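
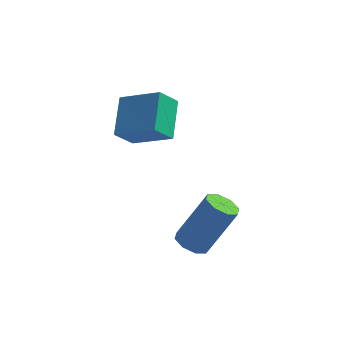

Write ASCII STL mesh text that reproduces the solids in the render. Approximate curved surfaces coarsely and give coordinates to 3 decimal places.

solid 
facet normal -0.454 -0.218 -0.864
outer loop
vertex 0.511 -1.457 -0.292
vertex -0.053 -1.203 -0.06
vertex 0.465 -0.964 -0.392
endloop
endfacet
facet normal 0.887 -0.011 -0.462
outer loop
vertex 0.511 -1.457 -0.292
vertex 0.465 -0.964 -0.392
vertex 1.476 -0.99 1.549
endloop
endfacet
facet normal 0.887 -0.012 -0.462
outer loop
vertex 1.476 -0.99 1.549
vertex 0.465 -0.964 -0.392
vertex 1.43 -0.498 1.448
endloop
endfacet
facet normal 0.453 0.220 0.864
outer loop
vertex 1.476 -0.99 1.549
vertex 1.43 -0.498 1.448
vertex 0.913 -0.737 1.78
endloop
endfacet
facet normal -0.453 -0.220 -0.864
outer loop
vertex 0.465 -0.964 -0.392
vertex -0.053 -1.203 -0.06
vertex 0.116 -0.611 -0.299
endloop
endfacet
facet normal 0.564 0.681 -0.468
outer loop
vertex 0.465 -0.964 -0.392
vertex 0.116 -0.611 -0.299
vertex 1.43 -0.498 1.448
endloop
endfacet
facet normal 0.563 0.681 -0.468
outer loop
vertex 1.43 -0.498 1.448
vertex 0.116 -0.611 -0.299
vertex 1.081 -0.145 1.542
endloop
endfacet
facet normal 0.454 0.219 0.864
outer loop
vertex 1.43 -0.498 1.448
vertex 1.081 -0.145 1.542
vertex 0.913 -0.737 1.78
endloop
endfacet
facet normal -0.454 -0.219 -0.864
outer loop
vertex 0.116 -0.611 -0.299
vertex -0.053 -1.203 -0.06
vertex -0.332 -0.605 -0.065
endloop
endfacet
facet normal -0.091 0.976 -0.199
outer loop
vertex 0.116 -0.611 -0.299
vertex -0.332 -0.605 -0.065
vertex 1.081 -0.145 1.542
endloop
endfacet
facet normal -0.091 0.976 -0.200
outer loop
vertex 1.081 -0.145 1.542
vertex -0.332 -0.605 -0.065
vertex 0.633 -0.139 1.775
endloop
endfacet
facet normal 0.453 0.219 0.864
outer loop
vertex 1.081 -0.145 1.542
vertex 0.633 -0.139 1.775
vertex 0.913 -0.737 1.78
endloop
endfacet
facet normal -0.453 -0.219 -0.864
outer loop
vertex -0.332 -0.605 -0.065
vertex -0.053 -1.203 -0.06
vertex -0.616 -0.95 0.171
endloop
endfacet
facet normal -0.692 0.697 0.186
outer loop
vertex -0.332 -0.605 -0.065
vertex -0.616 -0.95 0.171
vertex 0.633 -0.139 1.775
endloop
endfacet
facet normal -0.691 0.698 0.185
outer loop
vertex 0.633 -0.139 1.775
vertex -0.616 -0.95 0.171
vertex 0.349 -0.483 2.012
endloop
endfacet
facet normal 0.454 0.220 0.863
outer loop
vertex 0.633 -0.139 1.775
vertex 0.349 -0.483 2.012
vertex 0.913 -0.737 1.78
endloop
endfacet
facet normal -0.453 -0.220 -0.864
outer loop
vertex -0.616 -0.95 0.171
vertex -0.053 -1.203 -0.06
vertex -0.57 -1.442 0.272
endloop
endfacet
facet normal -0.887 0.012 0.462
outer loop
vertex -0.616 -0.95 0.171
vertex -0.57 -1.442 0.272
vertex 0.349 -0.483 2.012
endloop
endfacet
facet normal -0.887 0.011 0.462
outer loop
vertex 0.349 -0.483 2.012
vertex -0.57 -1.442 0.272
vertex 0.395 -0.976 2.112
endloop
endfacet
facet normal 0.454 0.218 0.864
outer loop
vertex 0.349 -0.483 2.012
vertex 0.395 -0.976 2.112
vertex 0.913 -0.737 1.78
endloop
endfacet
facet normal -0.454 -0.219 -0.864
outer loop
vertex -0.57 -1.442 0.272
vertex -0.053 -1.203 -0.06
vertex -0.221 -1.795 0.178
endloop
endfacet
facet normal -0.563 -0.681 0.468
outer loop
vertex -0.57 -1.442 0.272
vertex -0.221 -1.795 0.178
vertex 0.395 -0.976 2.112
endloop
endfacet
facet normal -0.564 -0.681 0.468
outer loop
vertex 0.395 -0.976 2.112
vertex -0.221 -1.795 0.178
vertex 0.744 -1.329 2.019
endloop
endfacet
facet normal 0.453 0.220 0.864
outer loop
vertex 0.395 -0.976 2.112
vertex 0.744 -1.329 2.019
vertex 0.913 -0.737 1.78
endloop
endfacet
facet normal -0.453 -0.219 -0.864
outer loop
vertex -0.221 -1.795 0.178
vertex -0.053 -1.203 -0.06
vertex 0.227 -1.801 -0.055
endloop
endfacet
facet normal 0.091 -0.976 0.199
outer loop
vertex -0.221 -1.795 0.178
vertex 0.227 -1.801 -0.055
vertex 0.744 -1.329 2.019
endloop
endfacet
facet normal 0.091 -0.976 0.199
outer loop
vertex 0.744 -1.329 2.019
vertex 0.227 -1.801 -0.055
vertex 1.192 -1.335 1.785
endloop
endfacet
facet normal 0.454 0.219 0.864
outer loop
vertex 0.744 -1.329 2.019
vertex 1.192 -1.335 1.785
vertex 0.913 -0.737 1.78
endloop
endfacet
facet normal -0.454 -0.220 -0.863
outer loop
vertex 0.227 -1.801 -0.055
vertex -0.053 -1.203 -0.06
vertex 0.511 -1.457 -0.292
endloop
endfacet
facet normal 0.691 -0.698 -0.186
outer loop
vertex 0.227 -1.801 -0.055
vertex 0.511 -1.457 -0.292
vertex 1.192 -1.335 1.785
endloop
endfacet
facet normal 0.692 -0.697 -0.186
outer loop
vertex 1.192 -1.335 1.785
vertex 0.511 -1.457 -0.292
vertex 1.476 -0.99 1.549
endloop
endfacet
facet normal 0.453 0.219 0.864
outer loop
vertex 1.192 -1.335 1.785
vertex 1.476 -0.99 1.549
vertex 0.913 -0.737 1.78
endloop
endfacet
facet normal -0.883 0.191 -0.429
outer loop
vertex -3.688 3.389 3.603
vertex -3.172 3.979 2.803
vertex -3.533 1.956 2.647
endloop
endfacet
facet normal -0.461 -0.526 0.714
outer loop
vertex -1.988 1.621 3.397
vertex -3.688 3.389 3.603
vertex -3.533 1.956 2.647
endloop
endfacet
facet normal -0.883 0.191 -0.429
outer loop
vertex -3.533 1.956 2.647
vertex -3.172 3.979 2.803
vertex -3.017 2.546 1.846
endloop
endfacet
facet normal 0.089 -0.828 -0.553
outer loop
vertex -3.017 2.546 1.846
vertex -1.988 1.621 3.397
vertex -3.533 1.956 2.647
endloop
endfacet
facet normal -0.089 0.828 0.553
outer loop
vertex -3.688 3.389 3.603
vertex -1.627 3.644 3.553
vertex -3.172 3.979 2.803
endloop
endfacet
facet normal -0.461 -0.527 0.714
outer loop
vertex -2.143 3.054 4.354
vertex -3.688 3.389 3.603
vertex -1.988 1.621 3.397
endloop
endfacet
facet normal -0.089 0.828 0.553
outer loop
vertex -2.143 3.054 4.354
vertex -1.627 3.644 3.553
vertex -3.688 3.389 3.603
endloop
endfacet
facet normal 0.461 0.527 -0.714
outer loop
vertex -3.172 3.979 2.803
vertex -1.627 3.644 3.553
vertex -3.017 2.546 1.846
endloop
endfacet
facet normal 0.089 -0.828 -0.553
outer loop
vertex -1.472 2.211 2.597
vertex -1.988 1.621 3.397
vertex -3.017 2.546 1.846
endloop
endfacet
facet normal 0.461 0.526 -0.714
outer loop
vertex -3.017 2.546 1.846
vertex -1.627 3.644 3.553
vertex -1.472 2.211 2.597
endloop
endfacet
facet normal 0.883 -0.191 0.429
outer loop
vertex -1.472 2.211 2.597
vertex -2.143 3.054 4.354
vertex -1.988 1.621 3.397
endloop
endfacet
facet normal 0.883 -0.190 0.429
outer loop
vertex -1.627 3.644 3.553
vertex -2.143 3.054 4.354
vertex -1.472 2.211 2.597
endloop
endfacet

endsolid


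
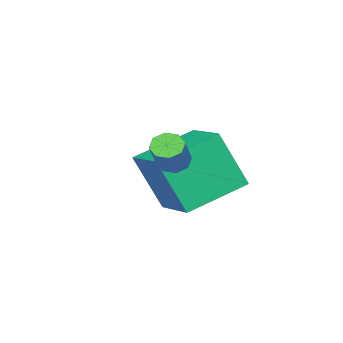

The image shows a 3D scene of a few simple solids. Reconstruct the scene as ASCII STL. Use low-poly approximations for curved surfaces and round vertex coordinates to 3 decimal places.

solid 
facet normal -0.667 -0.204 -0.716
outer loop
vertex -0.519 3.983 0.843
vertex -0.811 3.755 1.18
vertex -0.768 4.222 1.007
endloop
endfacet
facet normal 0.361 0.753 -0.550
outer loop
vertex -0.519 3.983 0.843
vertex -0.768 4.222 1.007
vertex 0.302 4.233 1.724
endloop
endfacet
facet normal 0.362 0.752 -0.551
outer loop
vertex 0.302 4.233 1.724
vertex -0.768 4.222 1.007
vertex 0.053 4.473 1.888
endloop
endfacet
facet normal 0.668 0.203 0.716
outer loop
vertex 0.302 4.233 1.724
vertex 0.053 4.473 1.888
vertex 0.011 4.005 2.06
endloop
endfacet
facet normal -0.669 -0.203 -0.715
outer loop
vertex -0.768 4.222 1.007
vertex -0.811 3.755 1.18
vertex -1.042 4.188 1.273
endloop
endfacet
facet normal -0.205 0.975 -0.087
outer loop
vertex -0.768 4.222 1.007
vertex -1.042 4.188 1.273
vertex 0.053 4.473 1.888
endloop
endfacet
facet normal -0.206 0.975 -0.085
outer loop
vertex 0.053 4.473 1.888
vertex -1.042 4.188 1.273
vertex -0.221 4.438 2.153
endloop
endfacet
facet normal 0.667 0.204 0.717
outer loop
vertex 0.053 4.473 1.888
vertex -0.221 4.438 2.153
vertex 0.011 4.005 2.06
endloop
endfacet
facet normal -0.668 -0.202 -0.716
outer loop
vertex -1.042 4.188 1.273
vertex -0.811 3.755 1.18
vertex -1.18 3.9 1.483
endloop
endfacet
facet normal -0.651 0.625 0.430
outer loop
vertex -1.042 4.188 1.273
vertex -1.18 3.9 1.483
vertex -0.221 4.438 2.153
endloop
endfacet
facet normal -0.651 0.626 0.429
outer loop
vertex -0.221 4.438 2.153
vertex -1.18 3.9 1.483
vertex -0.359 4.15 2.364
endloop
endfacet
facet normal 0.668 0.204 0.716
outer loop
vertex -0.221 4.438 2.153
vertex -0.359 4.15 2.364
vertex 0.011 4.005 2.06
endloop
endfacet
facet normal -0.668 -0.203 -0.716
outer loop
vertex -1.18 3.9 1.483
vertex -0.811 3.755 1.18
vertex -1.102 3.527 1.516
endloop
endfacet
facet normal -0.716 -0.088 0.692
outer loop
vertex -1.18 3.9 1.483
vertex -1.102 3.527 1.516
vertex -0.359 4.15 2.364
endloop
endfacet
facet normal -0.716 -0.088 0.692
outer loop
vertex -0.359 4.15 2.364
vertex -1.102 3.527 1.516
vertex -0.281 3.777 2.397
endloop
endfacet
facet normal 0.668 0.203 0.716
outer loop
vertex -0.359 4.15 2.364
vertex -0.281 3.777 2.397
vertex 0.011 4.005 2.06
endloop
endfacet
facet normal -0.668 -0.203 -0.716
outer loop
vertex -1.102 3.527 1.516
vertex -0.811 3.755 1.18
vertex -0.853 3.287 1.352
endloop
endfacet
facet normal -0.362 -0.752 0.551
outer loop
vertex -1.102 3.527 1.516
vertex -0.853 3.287 1.352
vertex -0.281 3.777 2.397
endloop
endfacet
facet normal -0.360 -0.753 0.550
outer loop
vertex -0.281 3.777 2.397
vertex -0.853 3.287 1.352
vertex -0.032 3.538 2.233
endloop
endfacet
facet normal 0.667 0.204 0.716
outer loop
vertex -0.281 3.777 2.397
vertex -0.032 3.538 2.233
vertex 0.011 4.005 2.06
endloop
endfacet
facet normal -0.667 -0.204 -0.717
outer loop
vertex -0.853 3.287 1.352
vertex -0.811 3.755 1.18
vertex -0.579 3.322 1.087
endloop
endfacet
facet normal 0.207 -0.975 0.085
outer loop
vertex -0.853 3.287 1.352
vertex -0.579 3.322 1.087
vertex -0.032 3.538 2.233
endloop
endfacet
facet normal 0.205 -0.975 0.086
outer loop
vertex -0.032 3.538 2.233
vertex -0.579 3.322 1.087
vertex 0.242 3.572 1.967
endloop
endfacet
facet normal 0.669 0.203 0.715
outer loop
vertex -0.032 3.538 2.233
vertex 0.242 3.572 1.967
vertex 0.011 4.005 2.06
endloop
endfacet
facet normal -0.668 -0.204 -0.716
outer loop
vertex -0.579 3.322 1.087
vertex -0.811 3.755 1.18
vertex -0.441 3.61 0.876
endloop
endfacet
facet normal 0.651 -0.626 -0.429
outer loop
vertex -0.579 3.322 1.087
vertex -0.441 3.61 0.876
vertex 0.242 3.572 1.967
endloop
endfacet
facet normal 0.651 -0.625 -0.430
outer loop
vertex 0.242 3.572 1.967
vertex -0.441 3.61 0.876
vertex 0.38 3.86 1.757
endloop
endfacet
facet normal 0.668 0.202 0.716
outer loop
vertex 0.242 3.572 1.967
vertex 0.38 3.86 1.757
vertex 0.011 4.005 2.06
endloop
endfacet
facet normal -0.668 -0.203 -0.716
outer loop
vertex -0.441 3.61 0.876
vertex -0.811 3.755 1.18
vertex -0.519 3.983 0.843
endloop
endfacet
facet normal 0.716 0.088 -0.692
outer loop
vertex -0.441 3.61 0.876
vertex -0.519 3.983 0.843
vertex 0.38 3.86 1.757
endloop
endfacet
facet normal 0.716 0.088 -0.692
outer loop
vertex 0.38 3.86 1.757
vertex -0.519 3.983 0.843
vertex 0.302 4.233 1.724
endloop
endfacet
facet normal 0.668 0.203 0.716
outer loop
vertex 0.38 3.86 1.757
vertex 0.302 4.233 1.724
vertex 0.011 4.005 2.06
endloop
endfacet
facet normal -0.807 0.485 0.336
outer loop
vertex -4.042 2.619 1.137
vertex -3.066 3.965 1.536
vertex -4.365 3.429 -0.806
endloop
endfacet
facet normal -0.571 -0.787 -0.233
outer loop
vertex -2.614 2.375 -1.536
vertex -4.042 2.619 1.137
vertex -4.365 3.429 -0.806
endloop
endfacet
facet normal -0.807 0.486 0.336
outer loop
vertex -4.365 3.429 -0.806
vertex -3.066 3.965 1.536
vertex -3.388 4.775 -0.408
endloop
endfacet
facet normal -0.152 0.380 -0.912
outer loop
vertex -3.388 4.775 -0.408
vertex -2.614 2.375 -1.536
vertex -4.365 3.429 -0.806
endloop
endfacet
facet normal 0.151 -0.380 0.912
outer loop
vertex -4.042 2.619 1.137
vertex -1.315 2.911 0.806
vertex -3.066 3.965 1.536
endloop
endfacet
facet normal -0.571 -0.787 -0.233
outer loop
vertex -2.292 1.565 0.408
vertex -4.042 2.619 1.137
vertex -2.614 2.375 -1.536
endloop
endfacet
facet normal 0.151 -0.380 0.913
outer loop
vertex -2.292 1.565 0.408
vertex -1.315 2.911 0.806
vertex -4.042 2.619 1.137
endloop
endfacet
facet normal 0.571 0.787 0.233
outer loop
vertex -3.066 3.965 1.536
vertex -1.315 2.911 0.806
vertex -3.388 4.775 -0.408
endloop
endfacet
facet normal -0.151 0.380 -0.912
outer loop
vertex -1.638 3.721 -1.137
vertex -2.614 2.375 -1.536
vertex -3.388 4.775 -0.408
endloop
endfacet
facet normal 0.571 0.787 0.233
outer loop
vertex -3.388 4.775 -0.408
vertex -1.315 2.911 0.806
vertex -1.638 3.721 -1.137
endloop
endfacet
facet normal 0.807 -0.486 -0.336
outer loop
vertex -1.638 3.721 -1.137
vertex -2.292 1.565 0.408
vertex -2.614 2.375 -1.536
endloop
endfacet
facet normal 0.807 -0.486 -0.337
outer loop
vertex -1.315 2.911 0.806
vertex -2.292 1.565 0.408
vertex -1.638 3.721 -1.137
endloop
endfacet

endsolid


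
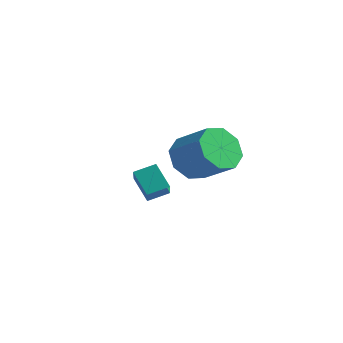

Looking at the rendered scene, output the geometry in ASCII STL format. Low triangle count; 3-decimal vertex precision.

solid 
facet normal -0.853 -0.131 -0.505
outer loop
vertex 2.822 1.094 -0.88
vertex 2.345 0.854 -0.012
vertex 2.516 1.719 -0.525
endloop
endfacet
facet normal 0.345 0.585 -0.734
outer loop
vertex 2.822 1.094 -0.88
vertex 2.516 1.719 -0.525
vertex 4.213 1.307 -0.057
endloop
endfacet
facet normal 0.345 0.587 -0.733
outer loop
vertex 4.213 1.307 -0.057
vertex 2.516 1.719 -0.525
vertex 3.907 1.931 0.299
endloop
endfacet
facet normal 0.853 0.130 0.505
outer loop
vertex 4.213 1.307 -0.057
vertex 3.907 1.931 0.299
vertex 3.735 1.066 0.812
endloop
endfacet
facet normal -0.853 -0.131 -0.505
outer loop
vertex 2.516 1.719 -0.525
vertex 2.345 0.854 -0.012
vertex 2.11 1.836 0.131
endloop
endfacet
facet normal -0.034 0.980 -0.196
outer loop
vertex 2.516 1.719 -0.525
vertex 2.11 1.836 0.131
vertex 3.907 1.931 0.299
endloop
endfacet
facet normal -0.034 0.980 -0.196
outer loop
vertex 3.907 1.931 0.299
vertex 2.11 1.836 0.131
vertex 3.501 2.048 0.955
endloop
endfacet
facet normal 0.853 0.130 0.505
outer loop
vertex 3.907 1.931 0.299
vertex 3.501 2.048 0.955
vertex 3.735 1.066 0.812
endloop
endfacet
facet normal -0.853 -0.131 -0.505
outer loop
vertex 2.11 1.836 0.131
vertex 2.345 0.854 -0.012
vertex 1.841 1.378 0.704
endloop
endfacet
facet normal -0.392 0.800 0.455
outer loop
vertex 2.11 1.836 0.131
vertex 1.841 1.378 0.704
vertex 3.501 2.048 0.955
endloop
endfacet
facet normal -0.392 0.800 0.455
outer loop
vertex 3.501 2.048 0.955
vertex 1.841 1.378 0.704
vertex 3.232 1.591 1.527
endloop
endfacet
facet normal 0.853 0.130 0.505
outer loop
vertex 3.501 2.048 0.955
vertex 3.232 1.591 1.527
vertex 3.735 1.066 0.812
endloop
endfacet
facet normal -0.853 -0.130 -0.505
outer loop
vertex 1.841 1.378 0.704
vertex 2.345 0.854 -0.012
vertex 1.867 0.613 0.857
endloop
endfacet
facet normal -0.520 0.150 0.841
outer loop
vertex 1.841 1.378 0.704
vertex 1.867 0.613 0.857
vertex 3.232 1.591 1.527
endloop
endfacet
facet normal -0.520 0.150 0.841
outer loop
vertex 3.232 1.591 1.527
vertex 1.867 0.613 0.857
vertex 3.258 0.826 1.68
endloop
endfacet
facet normal 0.853 0.130 0.505
outer loop
vertex 3.232 1.591 1.527
vertex 3.258 0.826 1.68
vertex 3.735 1.066 0.812
endloop
endfacet
facet normal -0.853 -0.130 -0.505
outer loop
vertex 1.867 0.613 0.857
vertex 2.345 0.854 -0.012
vertex 2.173 -0.011 0.501
endloop
endfacet
facet normal -0.344 -0.587 0.733
outer loop
vertex 1.867 0.613 0.857
vertex 2.173 -0.011 0.501
vertex 3.258 0.826 1.68
endloop
endfacet
facet normal -0.345 -0.586 0.733
outer loop
vertex 3.258 0.826 1.68
vertex 2.173 -0.011 0.501
vertex 3.564 0.201 1.325
endloop
endfacet
facet normal 0.853 0.131 0.505
outer loop
vertex 3.258 0.826 1.68
vertex 3.564 0.201 1.325
vertex 3.735 1.066 0.812
endloop
endfacet
facet normal -0.853 -0.130 -0.505
outer loop
vertex 2.173 -0.011 0.501
vertex 2.345 0.854 -0.012
vertex 2.579 -0.128 -0.155
endloop
endfacet
facet normal 0.034 -0.980 0.196
outer loop
vertex 2.173 -0.011 0.501
vertex 2.579 -0.128 -0.155
vertex 3.564 0.201 1.325
endloop
endfacet
facet normal 0.034 -0.980 0.196
outer loop
vertex 3.564 0.201 1.325
vertex 2.579 -0.128 -0.155
vertex 3.97 0.084 0.669
endloop
endfacet
facet normal 0.853 0.131 0.505
outer loop
vertex 3.564 0.201 1.325
vertex 3.97 0.084 0.669
vertex 3.735 1.066 0.812
endloop
endfacet
facet normal -0.853 -0.130 -0.505
outer loop
vertex 2.579 -0.128 -0.155
vertex 2.345 0.854 -0.012
vertex 2.848 0.329 -0.727
endloop
endfacet
facet normal 0.391 -0.800 -0.455
outer loop
vertex 2.579 -0.128 -0.155
vertex 2.848 0.329 -0.727
vertex 3.97 0.084 0.669
endloop
endfacet
facet normal 0.392 -0.800 -0.455
outer loop
vertex 3.97 0.084 0.669
vertex 2.848 0.329 -0.727
vertex 4.239 0.542 0.096
endloop
endfacet
facet normal 0.853 0.131 0.505
outer loop
vertex 3.97 0.084 0.669
vertex 4.239 0.542 0.096
vertex 3.735 1.066 0.812
endloop
endfacet
facet normal -0.853 -0.130 -0.505
outer loop
vertex 2.848 0.329 -0.727
vertex 2.345 0.854 -0.012
vertex 2.822 1.094 -0.88
endloop
endfacet
facet normal 0.520 -0.150 -0.841
outer loop
vertex 2.848 0.329 -0.727
vertex 2.822 1.094 -0.88
vertex 4.239 0.542 0.096
endloop
endfacet
facet normal 0.520 -0.150 -0.841
outer loop
vertex 4.239 0.542 0.096
vertex 2.822 1.094 -0.88
vertex 4.213 1.307 -0.057
endloop
endfacet
facet normal 0.853 0.130 0.505
outer loop
vertex 4.239 0.542 0.096
vertex 4.213 1.307 -0.057
vertex 3.735 1.066 0.812
endloop
endfacet
facet normal -0.642 -0.014 0.767
outer loop
vertex -0.461 1.577 -1.211
vertex -1.426 2.371 -2.004
vertex -0.837 0.792 -1.54
endloop
endfacet
facet normal 0.652 -0.537 0.536
outer loop
vertex -0.054 0.809 -2.476
vertex -0.461 1.577 -1.211
vertex -0.837 0.792 -1.54
endloop
endfacet
facet normal -0.642 -0.014 0.767
outer loop
vertex -0.837 0.792 -1.54
vertex -1.426 2.371 -2.004
vertex -1.802 1.587 -2.333
endloop
endfacet
facet normal -0.404 -0.843 -0.354
outer loop
vertex -1.802 1.587 -2.333
vertex -0.054 0.809 -2.476
vertex -0.837 0.792 -1.54
endloop
endfacet
facet normal 0.404 0.844 0.353
outer loop
vertex -0.461 1.577 -1.211
vertex -0.643 2.388 -2.94
vertex -1.426 2.371 -2.004
endloop
endfacet
facet normal 0.651 -0.537 0.536
outer loop
vertex 0.322 1.593 -2.147
vertex -0.461 1.577 -1.211
vertex -0.054 0.809 -2.476
endloop
endfacet
facet normal 0.405 0.844 0.353
outer loop
vertex 0.322 1.593 -2.147
vertex -0.643 2.388 -2.94
vertex -0.461 1.577 -1.211
endloop
endfacet
facet normal -0.652 0.537 -0.535
outer loop
vertex -1.426 2.371 -2.004
vertex -0.643 2.388 -2.94
vertex -1.802 1.587 -2.333
endloop
endfacet
facet normal -0.404 -0.844 -0.353
outer loop
vertex -1.019 1.603 -3.269
vertex -0.054 0.809 -2.476
vertex -1.802 1.587 -2.333
endloop
endfacet
facet normal -0.652 0.537 -0.536
outer loop
vertex -1.802 1.587 -2.333
vertex -0.643 2.388 -2.94
vertex -1.019 1.603 -3.269
endloop
endfacet
facet normal 0.642 0.014 -0.767
outer loop
vertex -1.019 1.603 -3.269
vertex 0.322 1.593 -2.147
vertex -0.054 0.809 -2.476
endloop
endfacet
facet normal 0.642 0.014 -0.767
outer loop
vertex -0.643 2.388 -2.94
vertex 0.322 1.593 -2.147
vertex -1.019 1.603 -3.269
endloop
endfacet

endsolid


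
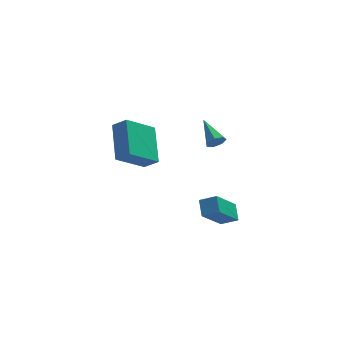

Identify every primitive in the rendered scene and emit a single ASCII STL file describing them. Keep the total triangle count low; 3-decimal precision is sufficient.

solid 
facet normal 0.243 -0.880 -0.407
outer loop
vertex -0.006 -4.083 3.35
vertex -0.325 -4.319 3.67
vertex -0.422 -4.131 3.206
endloop
endfacet
facet normal 0.161 0.697 -0.699
outer loop
vertex -0.006 -4.083 3.35
vertex -0.422 -4.131 3.206
vertex -0.695 -2.981 4.29
endloop
endfacet
facet normal 0.242 -0.881 -0.407
outer loop
vertex -0.422 -4.131 3.206
vertex -0.325 -4.319 3.67
vertex -0.765 -4.32 3.411
endloop
endfacet
facet normal -0.628 0.450 -0.635
outer loop
vertex -0.422 -4.131 3.206
vertex -0.765 -4.32 3.411
vertex -0.695 -2.981 4.29
endloop
endfacet
facet normal 0.242 -0.880 -0.408
outer loop
vertex -0.765 -4.32 3.411
vertex -0.325 -4.319 3.67
vertex -0.777 -4.509 3.812
endloop
endfacet
facet normal -0.998 0.055 -0.004
outer loop
vertex -0.765 -4.32 3.411
vertex -0.777 -4.509 3.812
vertex -0.695 -2.981 4.29
endloop
endfacet
facet normal 0.242 -0.880 -0.409
outer loop
vertex -0.777 -4.509 3.812
vertex -0.325 -4.319 3.67
vertex -0.449 -4.555 4.105
endloop
endfacet
facet normal -0.669 -0.189 0.719
outer loop
vertex -0.777 -4.509 3.812
vertex -0.449 -4.555 4.105
vertex -0.695 -2.981 4.29
endloop
endfacet
facet normal 0.243 -0.880 -0.408
outer loop
vertex -0.449 -4.555 4.105
vertex -0.325 -4.319 3.67
vertex -0.028 -4.423 4.071
endloop
endfacet
facet normal 0.111 -0.099 0.989
outer loop
vertex -0.449 -4.555 4.105
vertex -0.028 -4.423 4.071
vertex -0.695 -2.981 4.29
endloop
endfacet
facet normal 0.243 -0.880 -0.408
outer loop
vertex -0.028 -4.423 4.071
vertex -0.325 -4.319 3.67
vertex 0.169 -4.213 3.735
endloop
endfacet
facet normal 0.755 0.257 0.603
outer loop
vertex -0.028 -4.423 4.071
vertex 0.169 -4.213 3.735
vertex -0.695 -2.981 4.29
endloop
endfacet
facet normal 0.243 -0.880 -0.408
outer loop
vertex 0.169 -4.213 3.735
vertex -0.325 -4.319 3.67
vertex -0.006 -4.083 3.35
endloop
endfacet
facet normal 0.778 0.611 -0.147
outer loop
vertex 0.169 -4.213 3.735
vertex -0.006 -4.083 3.35
vertex -0.695 -2.981 4.29
endloop
endfacet
facet normal -0.733 -0.303 0.609
outer loop
vertex -3.976 -0.502 2.835
vertex -4.613 -0.138 2.249
vertex -4.078 -2.382 1.777
endloop
endfacet
facet normal 0.679 -0.388 0.624
outer loop
vertex -2.627 -1.782 0.571
vertex -3.976 -0.502 2.835
vertex -4.078 -2.382 1.777
endloop
endfacet
facet normal -0.733 -0.303 0.610
outer loop
vertex -4.078 -2.382 1.777
vertex -4.613 -0.138 2.249
vertex -4.716 -2.018 1.191
endloop
endfacet
facet normal -0.047 -0.871 -0.490
outer loop
vertex -4.716 -2.018 1.191
vertex -2.627 -1.782 0.571
vertex -4.078 -2.382 1.777
endloop
endfacet
facet normal 0.047 0.871 0.490
outer loop
vertex -3.976 -0.502 2.835
vertex -3.162 0.462 1.043
vertex -4.613 -0.138 2.249
endloop
endfacet
facet normal 0.678 -0.388 0.624
outer loop
vertex -2.524 0.098 1.629
vertex -3.976 -0.502 2.835
vertex -2.627 -1.782 0.571
endloop
endfacet
facet normal 0.047 0.871 0.490
outer loop
vertex -2.524 0.098 1.629
vertex -3.162 0.462 1.043
vertex -3.976 -0.502 2.835
endloop
endfacet
facet normal -0.679 0.388 -0.624
outer loop
vertex -4.613 -0.138 2.249
vertex -3.162 0.462 1.043
vertex -4.716 -2.018 1.191
endloop
endfacet
facet normal -0.047 -0.871 -0.490
outer loop
vertex -3.264 -1.418 -0.015
vertex -2.627 -1.782 0.571
vertex -4.716 -2.018 1.191
endloop
endfacet
facet normal -0.678 0.388 -0.624
outer loop
vertex -4.716 -2.018 1.191
vertex -3.162 0.462 1.043
vertex -3.264 -1.418 -0.015
endloop
endfacet
facet normal 0.733 0.303 -0.609
outer loop
vertex -3.264 -1.418 -0.015
vertex -2.524 0.098 1.629
vertex -2.627 -1.782 0.571
endloop
endfacet
facet normal 0.733 0.303 -0.609
outer loop
vertex -3.162 0.462 1.043
vertex -2.524 0.098 1.629
vertex -3.264 -1.418 -0.015
endloop
endfacet
facet normal -0.521 -0.445 0.728
outer loop
vertex -0.046 -3.132 -1.216
vertex -0.848 -2.867 -1.628
vertex -0.056 -3.956 -1.727
endloop
endfacet
facet normal 0.854 -0.282 0.438
outer loop
vertex 1.048 -3.013 -3.272
vertex -0.046 -3.132 -1.216
vertex -0.056 -3.956 -1.727
endloop
endfacet
facet normal -0.521 -0.445 0.729
outer loop
vertex -0.056 -3.956 -1.727
vertex -0.848 -2.867 -1.628
vertex -0.858 -3.692 -2.139
endloop
endfacet
facet normal -0.010 -0.850 -0.526
outer loop
vertex -0.858 -3.692 -2.139
vertex 1.048 -3.013 -3.272
vertex -0.056 -3.956 -1.727
endloop
endfacet
facet normal 0.010 0.850 0.526
outer loop
vertex -0.046 -3.132 -1.216
vertex 0.256 -1.924 -3.173
vertex -0.848 -2.867 -1.628
endloop
endfacet
facet normal 0.854 -0.282 0.438
outer loop
vertex 1.058 -2.188 -2.761
vertex -0.046 -3.132 -1.216
vertex 1.048 -3.013 -3.272
endloop
endfacet
facet normal 0.010 0.850 0.526
outer loop
vertex 1.058 -2.188 -2.761
vertex 0.256 -1.924 -3.173
vertex -0.046 -3.132 -1.216
endloop
endfacet
facet normal -0.854 0.282 -0.438
outer loop
vertex -0.848 -2.867 -1.628
vertex 0.256 -1.924 -3.173
vertex -0.858 -3.692 -2.139
endloop
endfacet
facet normal -0.010 -0.850 -0.527
outer loop
vertex 0.246 -2.748 -3.684
vertex 1.048 -3.013 -3.272
vertex -0.858 -3.692 -2.139
endloop
endfacet
facet normal -0.854 0.282 -0.438
outer loop
vertex -0.858 -3.692 -2.139
vertex 0.256 -1.924 -3.173
vertex 0.246 -2.748 -3.684
endloop
endfacet
facet normal 0.521 0.445 -0.728
outer loop
vertex 0.246 -2.748 -3.684
vertex 1.058 -2.188 -2.761
vertex 1.048 -3.013 -3.272
endloop
endfacet
facet normal 0.521 0.445 -0.728
outer loop
vertex 0.256 -1.924 -3.173
vertex 1.058 -2.188 -2.761
vertex 0.246 -2.748 -3.684
endloop
endfacet

endsolid


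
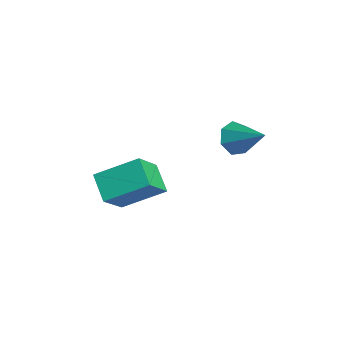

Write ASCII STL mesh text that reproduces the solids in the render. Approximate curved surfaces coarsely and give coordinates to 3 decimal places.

solid 
facet normal -0.757 -0.371 -0.539
outer loop
vertex 0.653 2.635 2.03
vertex 0.297 2.385 2.702
vertex 0.219 3.088 2.328
endloop
endfacet
facet normal 0.473 0.753 -0.457
outer loop
vertex 0.653 2.635 2.03
vertex 0.219 3.088 2.328
vertex 1.583 3.015 3.618
endloop
endfacet
facet normal -0.756 -0.371 -0.539
outer loop
vertex 0.219 3.088 2.328
vertex 0.297 2.385 2.702
vertex -0.156 3.011 2.907
endloop
endfacet
facet normal -0.045 0.994 0.103
outer loop
vertex 0.219 3.088 2.328
vertex -0.156 3.011 2.907
vertex 1.583 3.015 3.618
endloop
endfacet
facet normal -0.756 -0.371 -0.539
outer loop
vertex -0.156 3.011 2.907
vertex 0.297 2.385 2.702
vertex -0.19 2.463 3.332
endloop
endfacet
facet normal -0.305 0.595 0.743
outer loop
vertex -0.156 3.011 2.907
vertex -0.19 2.463 3.332
vertex 1.583 3.015 3.618
endloop
endfacet
facet normal -0.756 -0.371 -0.539
outer loop
vertex -0.19 2.463 3.332
vertex 0.297 2.385 2.702
vertex 0.143 1.856 3.282
endloop
endfacet
facet normal -0.114 -0.143 0.983
outer loop
vertex -0.19 2.463 3.332
vertex 0.143 1.856 3.282
vertex 1.583 3.015 3.618
endloop
endfacet
facet normal -0.756 -0.371 -0.539
outer loop
vertex 0.143 1.856 3.282
vertex 0.297 2.385 2.702
vertex 0.592 1.647 2.796
endloop
endfacet
facet normal 0.385 -0.664 0.641
outer loop
vertex 0.143 1.856 3.282
vertex 0.592 1.647 2.796
vertex 1.583 3.015 3.618
endloop
endfacet
facet normal -0.756 -0.371 -0.539
outer loop
vertex 0.592 1.647 2.796
vertex 0.297 2.385 2.702
vertex 0.819 1.994 2.239
endloop
endfacet
facet normal 0.817 -0.576 -0.026
outer loop
vertex 0.592 1.647 2.796
vertex 0.819 1.994 2.239
vertex 1.583 3.015 3.618
endloop
endfacet
facet normal -0.756 -0.371 -0.539
outer loop
vertex 0.819 1.994 2.239
vertex 0.297 2.385 2.702
vertex 0.653 2.635 2.03
endloop
endfacet
facet normal 0.856 0.054 -0.514
outer loop
vertex 0.819 1.994 2.239
vertex 0.653 2.635 2.03
vertex 1.583 3.015 3.618
endloop
endfacet
facet normal -0.845 0.008 0.535
outer loop
vertex -0.091 -3.212 1.957
vertex 0.49 -1.603 2.85
vertex -0.897 -2.207 0.671
endloop
endfacet
facet normal -0.301 -0.834 -0.463
outer loop
vertex 0.21 -2.217 -0.03
vertex -0.091 -3.212 1.957
vertex -0.897 -2.207 0.671
endloop
endfacet
facet normal -0.845 0.008 0.535
outer loop
vertex -0.897 -2.207 0.671
vertex 0.49 -1.603 2.85
vertex -0.316 -0.598 1.564
endloop
endfacet
facet normal -0.443 0.552 -0.707
outer loop
vertex -0.316 -0.598 1.564
vertex 0.21 -2.217 -0.03
vertex -0.897 -2.207 0.671
endloop
endfacet
facet normal 0.443 -0.552 0.707
outer loop
vertex -0.091 -3.212 1.957
vertex 1.597 -1.613 2.149
vertex 0.49 -1.603 2.85
endloop
endfacet
facet normal -0.301 -0.834 -0.463
outer loop
vertex 1.016 -3.222 1.256
vertex -0.091 -3.212 1.957
vertex 0.21 -2.217 -0.03
endloop
endfacet
facet normal 0.443 -0.552 0.707
outer loop
vertex 1.016 -3.222 1.256
vertex 1.597 -1.613 2.149
vertex -0.091 -3.212 1.957
endloop
endfacet
facet normal 0.301 0.834 0.463
outer loop
vertex 0.49 -1.603 2.85
vertex 1.597 -1.613 2.149
vertex -0.316 -0.598 1.564
endloop
endfacet
facet normal -0.443 0.552 -0.707
outer loop
vertex 0.791 -0.608 0.863
vertex 0.21 -2.217 -0.03
vertex -0.316 -0.598 1.564
endloop
endfacet
facet normal 0.301 0.834 0.463
outer loop
vertex -0.316 -0.598 1.564
vertex 1.597 -1.613 2.149
vertex 0.791 -0.608 0.863
endloop
endfacet
facet normal 0.845 -0.008 -0.535
outer loop
vertex 0.791 -0.608 0.863
vertex 1.016 -3.222 1.256
vertex 0.21 -2.217 -0.03
endloop
endfacet
facet normal 0.845 -0.008 -0.535
outer loop
vertex 1.597 -1.613 2.149
vertex 1.016 -3.222 1.256
vertex 0.791 -0.608 0.863
endloop
endfacet

endsolid


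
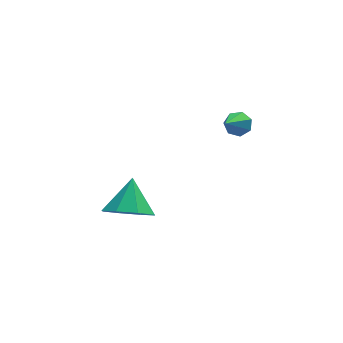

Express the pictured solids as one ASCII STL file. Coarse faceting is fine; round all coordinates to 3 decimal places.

solid 
facet normal -0.260 -0.668 -0.697
outer loop
vertex -0.364 -2.164 -2.512
vertex -0.961 -2.701 -1.775
vertex -1.152 -1.891 -2.479
endloop
endfacet
facet normal 0.309 0.920 -0.240
outer loop
vertex -0.364 -2.164 -2.512
vertex -1.152 -1.891 -2.479
vertex -0.539 -1.619 -0.645
endloop
endfacet
facet normal -0.261 -0.668 -0.697
outer loop
vertex -1.152 -1.891 -2.479
vertex -0.961 -2.701 -1.775
vertex -1.828 -2.093 -2.033
endloop
endfacet
facet normal -0.309 0.950 -0.038
outer loop
vertex -1.152 -1.891 -2.479
vertex -1.828 -2.093 -2.033
vertex -0.539 -1.619 -0.645
endloop
endfacet
facet normal -0.261 -0.668 -0.697
outer loop
vertex -1.828 -2.093 -2.033
vertex -0.961 -2.701 -1.775
vertex -1.996 -2.651 -1.436
endloop
endfacet
facet normal -0.664 0.630 0.402
outer loop
vertex -1.828 -2.093 -2.033
vertex -1.996 -2.651 -1.436
vertex -0.539 -1.619 -0.645
endloop
endfacet
facet normal -0.260 -0.668 -0.697
outer loop
vertex -1.996 -2.651 -1.436
vertex -0.961 -2.701 -1.775
vertex -1.557 -3.238 -1.037
endloop
endfacet
facet normal -0.550 0.147 0.822
outer loop
vertex -1.996 -2.651 -1.436
vertex -1.557 -3.238 -1.037
vertex -0.539 -1.619 -0.645
endloop
endfacet
facet normal -0.261 -0.668 -0.697
outer loop
vertex -1.557 -3.238 -1.037
vertex -0.961 -2.701 -1.775
vertex -0.77 -3.511 -1.07
endloop
endfacet
facet normal -0.034 -0.215 0.976
outer loop
vertex -1.557 -3.238 -1.037
vertex -0.77 -3.511 -1.07
vertex -0.539 -1.619 -0.645
endloop
endfacet
facet normal -0.260 -0.668 -0.697
outer loop
vertex -0.77 -3.511 -1.07
vertex -0.961 -2.701 -1.775
vertex -0.094 -3.309 -1.516
endloop
endfacet
facet normal 0.584 -0.245 0.774
outer loop
vertex -0.77 -3.511 -1.07
vertex -0.094 -3.309 -1.516
vertex -0.539 -1.619 -0.645
endloop
endfacet
facet normal -0.260 -0.668 -0.697
outer loop
vertex -0.094 -3.309 -1.516
vertex -0.961 -2.701 -1.775
vertex 0.074 -2.751 -2.113
endloop
endfacet
facet normal 0.939 0.075 0.334
outer loop
vertex -0.094 -3.309 -1.516
vertex 0.074 -2.751 -2.113
vertex -0.539 -1.619 -0.645
endloop
endfacet
facet normal -0.260 -0.668 -0.697
outer loop
vertex 0.074 -2.751 -2.113
vertex -0.961 -2.701 -1.775
vertex -0.364 -2.164 -2.512
endloop
endfacet
facet normal 0.826 0.558 -0.085
outer loop
vertex 0.074 -2.751 -2.113
vertex -0.364 -2.164 -2.512
vertex -0.539 -1.619 -0.645
endloop
endfacet
facet normal 0.457 0.627 -0.631
outer loop
vertex 3.57 -2.405 3.155
vertex 3.332 -2.676 2.713
vertex 3.13 -2.232 3.008
endloop
endfacet
facet normal -0.093 0.497 0.863
outer loop
vertex 3.57 -2.405 3.155
vertex 3.13 -2.232 3.008
vertex 2.508 -3.804 3.847
endloop
endfacet
facet normal 0.458 0.627 -0.630
outer loop
vertex 3.13 -2.232 3.008
vertex 3.332 -2.676 2.713
vertex 2.843 -2.393 2.639
endloop
endfacet
facet normal -0.773 0.508 0.379
outer loop
vertex 3.13 -2.232 3.008
vertex 2.843 -2.393 2.639
vertex 2.508 -3.804 3.847
endloop
endfacet
facet normal 0.458 0.628 -0.629
outer loop
vertex 2.843 -2.393 2.639
vertex 3.332 -2.676 2.713
vertex 2.924 -2.767 2.325
endloop
endfacet
facet normal -0.966 0.008 -0.259
outer loop
vertex 2.843 -2.393 2.639
vertex 2.924 -2.767 2.325
vertex 2.508 -3.804 3.847
endloop
endfacet
facet normal 0.458 0.628 -0.629
outer loop
vertex 2.924 -2.767 2.325
vertex 3.332 -2.676 2.713
vertex 3.313 -3.072 2.304
endloop
endfacet
facet normal -0.525 -0.630 -0.573
outer loop
vertex 2.924 -2.767 2.325
vertex 3.313 -3.072 2.304
vertex 2.508 -3.804 3.847
endloop
endfacet
facet normal 0.458 0.628 -0.629
outer loop
vertex 3.313 -3.072 2.304
vertex 3.332 -2.676 2.713
vertex 3.716 -3.079 2.59
endloop
endfacet
facet normal 0.215 -0.921 -0.325
outer loop
vertex 3.313 -3.072 2.304
vertex 3.716 -3.079 2.59
vertex 2.508 -3.804 3.847
endloop
endfacet
facet normal 0.457 0.628 -0.630
outer loop
vertex 3.716 -3.079 2.59
vertex 3.332 -2.676 2.713
vertex 3.83 -2.782 2.969
endloop
endfacet
facet normal 0.700 -0.649 0.298
outer loop
vertex 3.716 -3.079 2.59
vertex 3.83 -2.782 2.969
vertex 2.508 -3.804 3.847
endloop
endfacet
facet normal 0.458 0.627 -0.631
outer loop
vertex 3.83 -2.782 2.969
vertex 3.332 -2.676 2.713
vertex 3.57 -2.405 3.155
endloop
endfacet
facet normal 0.563 -0.019 0.826
outer loop
vertex 3.83 -2.782 2.969
vertex 3.57 -2.405 3.155
vertex 2.508 -3.804 3.847
endloop
endfacet

endsolid


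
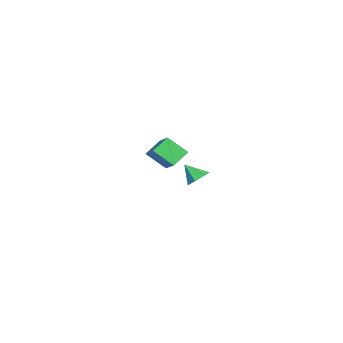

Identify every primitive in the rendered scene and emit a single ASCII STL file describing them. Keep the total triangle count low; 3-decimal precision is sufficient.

solid 
facet normal -0.815 -0.267 -0.514
outer loop
vertex -4.824 -1.766 1.987
vertex -4.56 -0.52 0.922
vertex -4.071 -2.582 1.218
endloop
endfacet
facet normal -0.158 -0.751 0.641
outer loop
vertex -2.36 -2.02 2.298
vertex -4.824 -1.766 1.987
vertex -4.071 -2.582 1.218
endloop
endfacet
facet normal -0.815 -0.267 -0.514
outer loop
vertex -4.071 -2.582 1.218
vertex -4.56 -0.52 0.922
vertex -3.808 -1.336 0.153
endloop
endfacet
facet normal 0.558 -0.604 -0.569
outer loop
vertex -3.808 -1.336 0.153
vertex -2.36 -2.02 2.298
vertex -4.071 -2.582 1.218
endloop
endfacet
facet normal -0.558 0.604 0.569
outer loop
vertex -4.824 -1.766 1.987
vertex -2.849 0.042 2.002
vertex -4.56 -0.52 0.922
endloop
endfacet
facet normal -0.158 -0.751 0.642
outer loop
vertex -3.112 -1.204 3.067
vertex -4.824 -1.766 1.987
vertex -2.36 -2.02 2.298
endloop
endfacet
facet normal -0.557 0.604 0.569
outer loop
vertex -3.112 -1.204 3.067
vertex -2.849 0.042 2.002
vertex -4.824 -1.766 1.987
endloop
endfacet
facet normal 0.158 0.751 -0.642
outer loop
vertex -4.56 -0.52 0.922
vertex -2.849 0.042 2.002
vertex -3.808 -1.336 0.153
endloop
endfacet
facet normal 0.557 -0.605 -0.569
outer loop
vertex -2.096 -0.774 1.233
vertex -2.36 -2.02 2.298
vertex -3.808 -1.336 0.153
endloop
endfacet
facet normal 0.158 0.751 -0.642
outer loop
vertex -3.808 -1.336 0.153
vertex -2.849 0.042 2.002
vertex -2.096 -0.774 1.233
endloop
endfacet
facet normal 0.815 0.267 0.514
outer loop
vertex -2.096 -0.774 1.233
vertex -3.112 -1.204 3.067
vertex -2.36 -2.02 2.298
endloop
endfacet
facet normal 0.815 0.267 0.514
outer loop
vertex -2.849 0.042 2.002
vertex -3.112 -1.204 3.067
vertex -2.096 -0.774 1.233
endloop
endfacet
facet normal 0.314 0.618 -0.720
outer loop
vertex 4.631 0.361 2.961
vertex 4.138 0.909 3.216
vertex 4.878 0.782 3.43
endloop
endfacet
facet normal 0.612 -0.721 0.325
outer loop
vertex 4.631 0.361 2.961
vertex 4.878 0.782 3.43
vertex 3.742 0.131 4.124
endloop
endfacet
facet normal 0.314 0.618 -0.721
outer loop
vertex 4.878 0.782 3.43
vertex 4.138 0.909 3.216
vertex 4.568 1.299 3.738
endloop
endfacet
facet normal 0.573 -0.138 0.808
outer loop
vertex 4.878 0.782 3.43
vertex 4.568 1.299 3.738
vertex 3.742 0.131 4.124
endloop
endfacet
facet normal 0.314 0.618 -0.721
outer loop
vertex 4.568 1.299 3.738
vertex 4.138 0.909 3.216
vertex 3.934 1.522 3.653
endloop
endfacet
facet normal -0.014 0.322 0.947
outer loop
vertex 4.568 1.299 3.738
vertex 3.934 1.522 3.653
vertex 3.742 0.131 4.124
endloop
endfacet
facet normal 0.315 0.618 -0.720
outer loop
vertex 3.934 1.522 3.653
vertex 4.138 0.909 3.216
vertex 3.455 1.284 3.239
endloop
endfacet
facet normal -0.705 0.313 0.636
outer loop
vertex 3.934 1.522 3.653
vertex 3.455 1.284 3.239
vertex 3.742 0.131 4.124
endloop
endfacet
facet normal 0.315 0.618 -0.720
outer loop
vertex 3.455 1.284 3.239
vertex 4.138 0.909 3.216
vertex 3.49 0.764 2.808
endloop
endfacet
facet normal -0.981 -0.159 0.112
outer loop
vertex 3.455 1.284 3.239
vertex 3.49 0.764 2.808
vertex 3.742 0.131 4.124
endloop
endfacet
facet normal 0.315 0.619 -0.720
outer loop
vertex 3.49 0.764 2.808
vertex 4.138 0.909 3.216
vertex 4.014 0.353 2.684
endloop
endfacet
facet normal -0.634 -0.738 -0.233
outer loop
vertex 3.49 0.764 2.808
vertex 4.014 0.353 2.684
vertex 3.742 0.131 4.124
endloop
endfacet
facet normal 0.315 0.618 -0.720
outer loop
vertex 4.014 0.353 2.684
vertex 4.138 0.909 3.216
vertex 4.631 0.361 2.961
endloop
endfacet
facet normal 0.075 -0.988 -0.138
outer loop
vertex 4.014 0.353 2.684
vertex 4.631 0.361 2.961
vertex 3.742 0.131 4.124
endloop
endfacet

endsolid


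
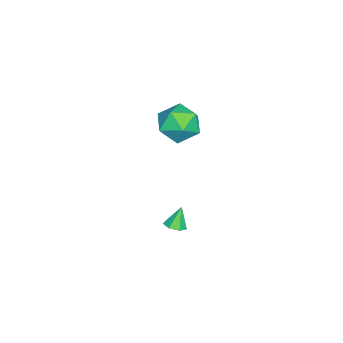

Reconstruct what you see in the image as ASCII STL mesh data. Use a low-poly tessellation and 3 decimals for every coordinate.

solid 
facet normal -0.336 0.927 0.168
outer loop
vertex -1.784 0.356 2.722
vertex -2.909 -0.099 2.982
vertex -2.071 0.041 3.887
endloop
endfacet
facet normal 0.359 0.875 0.325
outer loop
vertex -1.784 0.356 2.722
vertex -2.071 0.041 3.887
vertex -0.956 -0.244 3.424
endloop
endfacet
facet normal 0.702 0.661 -0.263
outer loop
vertex -1.784 0.356 2.722
vertex -0.956 -0.244 3.424
vertex -1.104 -0.561 2.234
endloop
endfacet
facet normal 0.221 0.581 -0.783
outer loop
vertex -1.784 0.356 2.722
vertex -1.104 -0.561 2.234
vertex -2.311 -0.47 1.961
endloop
endfacet
facet normal -0.421 0.745 -0.517
outer loop
vertex -1.784 0.356 2.722
vertex -2.311 -0.47 1.961
vertex -2.909 -0.099 2.982
endloop
endfacet
facet normal 0.435 0.368 0.822
outer loop
vertex -0.956 -0.244 3.424
vertex -2.071 0.041 3.887
vertex -1.569 -1.07 4.119
endloop
endfacet
facet normal -0.688 0.453 0.567
outer loop
vertex -2.071 0.041 3.887
vertex -2.909 -0.099 2.982
vertex -2.776 -0.979 3.846
endloop
endfacet
facet normal -0.826 0.158 -0.541
outer loop
vertex -2.909 -0.099 2.982
vertex -2.311 -0.47 1.961
vertex -2.924 -1.296 2.656
endloop
endfacet
facet normal 0.212 -0.107 -0.971
outer loop
vertex -2.311 -0.47 1.961
vertex -1.104 -0.561 2.234
vertex -1.809 -1.581 2.193
endloop
endfacet
facet normal 0.991 0.023 -0.129
outer loop
vertex -1.104 -0.561 2.234
vertex -0.956 -0.244 3.424
vertex -0.971 -1.441 3.098
endloop
endfacet
facet normal -0.221 -0.581 0.783
outer loop
vertex -2.096 -1.896 3.358
vertex -1.569 -1.07 4.119
vertex -2.776 -0.979 3.846
endloop
endfacet
facet normal -0.702 -0.661 0.263
outer loop
vertex -2.096 -1.896 3.358
vertex -2.776 -0.979 3.846
vertex -2.924 -1.296 2.656
endloop
endfacet
facet normal -0.359 -0.875 -0.325
outer loop
vertex -2.096 -1.896 3.358
vertex -2.924 -1.296 2.656
vertex -1.809 -1.581 2.193
endloop
endfacet
facet normal 0.336 -0.927 -0.168
outer loop
vertex -2.096 -1.896 3.358
vertex -1.809 -1.581 2.193
vertex -0.971 -1.441 3.098
endloop
endfacet
facet normal 0.421 -0.745 0.517
outer loop
vertex -2.096 -1.896 3.358
vertex -0.971 -1.441 3.098
vertex -1.569 -1.07 4.119
endloop
endfacet
facet normal -0.212 0.107 0.971
outer loop
vertex -2.776 -0.979 3.846
vertex -1.569 -1.07 4.119
vertex -2.071 0.041 3.887
endloop
endfacet
facet normal -0.991 -0.023 0.129
outer loop
vertex -2.924 -1.296 2.656
vertex -2.776 -0.979 3.846
vertex -2.909 -0.099 2.982
endloop
endfacet
facet normal -0.435 -0.368 -0.822
outer loop
vertex -1.809 -1.581 2.193
vertex -2.924 -1.296 2.656
vertex -2.311 -0.47 1.961
endloop
endfacet
facet normal 0.688 -0.453 -0.567
outer loop
vertex -0.971 -1.441 3.098
vertex -1.809 -1.581 2.193
vertex -1.104 -0.561 2.234
endloop
endfacet
facet normal 0.826 -0.158 0.541
outer loop
vertex -1.569 -1.07 4.119
vertex -0.971 -1.441 3.098
vertex -0.956 -0.244 3.424
endloop
endfacet
facet normal 0.365 -0.158 -0.917
outer loop
vertex -0.111 -0.686 -3.661
vertex -0.674 -0.547 -3.909
vertex -0.193 -0.16 -3.784
endloop
endfacet
facet normal 0.683 0.266 0.680
outer loop
vertex -0.111 -0.686 -3.661
vertex -0.193 -0.16 -3.784
vertex -1.126 -0.353 -2.771
endloop
endfacet
facet normal 0.365 -0.157 -0.918
outer loop
vertex -0.193 -0.16 -3.784
vertex -0.674 -0.547 -3.909
vertex -0.637 0.075 -4.001
endloop
endfacet
facet normal 0.263 0.874 0.409
outer loop
vertex -0.193 -0.16 -3.784
vertex -0.637 0.075 -4.001
vertex -1.126 -0.353 -2.771
endloop
endfacet
facet normal 0.365 -0.157 -0.918
outer loop
vertex -0.637 0.075 -4.001
vertex -0.674 -0.547 -3.909
vertex -1.108 -0.159 -4.148
endloop
endfacet
facet normal -0.471 0.874 0.117
outer loop
vertex -0.637 0.075 -4.001
vertex -1.108 -0.159 -4.148
vertex -1.126 -0.353 -2.771
endloop
endfacet
facet normal 0.366 -0.156 -0.918
outer loop
vertex -1.108 -0.159 -4.148
vertex -0.674 -0.547 -3.909
vertex -1.252 -0.685 -4.116
endloop
endfacet
facet normal -0.964 0.265 0.025
outer loop
vertex -1.108 -0.159 -4.148
vertex -1.252 -0.685 -4.116
vertex -1.126 -0.353 -2.771
endloop
endfacet
facet normal 0.366 -0.158 -0.917
outer loop
vertex -1.252 -0.685 -4.116
vertex -0.674 -0.547 -3.909
vertex -0.961 -1.108 -3.927
endloop
endfacet
facet normal -0.847 -0.493 0.201
outer loop
vertex -1.252 -0.685 -4.116
vertex -0.961 -1.108 -3.927
vertex -1.126 -0.353 -2.771
endloop
endfacet
facet normal 0.365 -0.157 -0.918
outer loop
vertex -0.961 -1.108 -3.927
vertex -0.674 -0.547 -3.909
vertex -0.453 -1.108 -3.725
endloop
endfacet
facet normal -0.205 -0.833 0.515
outer loop
vertex -0.961 -1.108 -3.927
vertex -0.453 -1.108 -3.725
vertex -1.126 -0.353 -2.771
endloop
endfacet
facet normal 0.365 -0.157 -0.918
outer loop
vertex -0.453 -1.108 -3.725
vertex -0.674 -0.547 -3.909
vertex -0.111 -0.686 -3.661
endloop
endfacet
facet normal 0.475 -0.495 0.727
outer loop
vertex -0.453 -1.108 -3.725
vertex -0.111 -0.686 -3.661
vertex -1.126 -0.353 -2.771
endloop
endfacet

endsolid


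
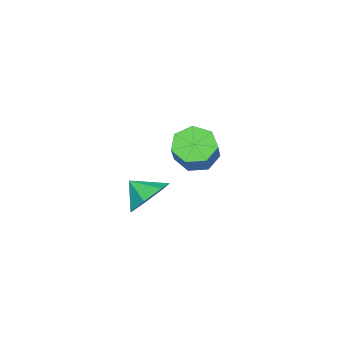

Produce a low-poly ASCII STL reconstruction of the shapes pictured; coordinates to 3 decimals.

solid 
facet normal -0.685 -0.240 -0.688
outer loop
vertex -2.114 -3.088 -3.277
vertex -2.632 -2.305 -3.034
vertex -1.933 -2.385 -3.702
endloop
endfacet
facet normal 0.696 -0.494 -0.521
outer loop
vertex -2.114 -3.088 -3.277
vertex -1.933 -2.385 -3.702
vertex -0.771 -2.619 -1.929
endloop
endfacet
facet normal 0.696 -0.494 -0.521
outer loop
vertex -0.771 -2.619 -1.929
vertex -1.933 -2.385 -3.702
vertex -0.59 -1.915 -2.354
endloop
endfacet
facet normal 0.686 0.239 0.688
outer loop
vertex -0.771 -2.619 -1.929
vertex -0.59 -1.915 -2.354
vertex -1.288 -1.835 -1.686
endloop
endfacet
facet normal -0.685 -0.239 -0.688
outer loop
vertex -1.933 -2.385 -3.702
vertex -2.632 -2.305 -3.034
vertex -2.278 -1.621 -3.624
endloop
endfacet
facet normal 0.602 0.345 -0.720
outer loop
vertex -1.933 -2.385 -3.702
vertex -2.278 -1.621 -3.624
vertex -0.59 -1.915 -2.354
endloop
endfacet
facet normal 0.602 0.344 -0.720
outer loop
vertex -0.59 -1.915 -2.354
vertex -2.278 -1.621 -3.624
vertex -0.935 -1.151 -2.277
endloop
endfacet
facet normal 0.685 0.240 0.687
outer loop
vertex -0.59 -1.915 -2.354
vertex -0.935 -1.151 -2.277
vertex -1.288 -1.835 -1.686
endloop
endfacet
facet normal -0.685 -0.239 -0.688
outer loop
vertex -2.278 -1.621 -3.624
vertex -2.632 -2.305 -3.034
vertex -2.89 -1.372 -3.102
endloop
endfacet
facet normal 0.055 0.925 -0.377
outer loop
vertex -2.278 -1.621 -3.624
vertex -2.89 -1.372 -3.102
vertex -0.935 -1.151 -2.277
endloop
endfacet
facet normal 0.054 0.925 -0.377
outer loop
vertex -0.935 -1.151 -2.277
vertex -2.89 -1.372 -3.102
vertex -1.546 -0.902 -1.754
endloop
endfacet
facet normal 0.686 0.240 0.687
outer loop
vertex -0.935 -1.151 -2.277
vertex -1.546 -0.902 -1.754
vertex -1.288 -1.835 -1.686
endloop
endfacet
facet normal -0.685 -0.240 -0.688
outer loop
vertex -2.89 -1.372 -3.102
vertex -2.632 -2.305 -3.034
vertex -3.307 -1.826 -2.528
endloop
endfacet
facet normal -0.534 0.807 0.251
outer loop
vertex -2.89 -1.372 -3.102
vertex -3.307 -1.826 -2.528
vertex -1.546 -0.902 -1.754
endloop
endfacet
facet normal -0.534 0.807 0.251
outer loop
vertex -1.546 -0.902 -1.754
vertex -3.307 -1.826 -2.528
vertex -1.963 -1.356 -1.181
endloop
endfacet
facet normal 0.685 0.240 0.688
outer loop
vertex -1.546 -0.902 -1.754
vertex -1.963 -1.356 -1.181
vertex -1.288 -1.835 -1.686
endloop
endfacet
facet normal -0.686 -0.240 -0.687
outer loop
vertex -3.307 -1.826 -2.528
vertex -2.632 -2.305 -3.034
vertex -3.215 -2.64 -2.335
endloop
endfacet
facet normal -0.720 0.082 0.689
outer loop
vertex -3.307 -1.826 -2.528
vertex -3.215 -2.64 -2.335
vertex -1.963 -1.356 -1.181
endloop
endfacet
facet normal -0.720 0.083 0.689
outer loop
vertex -1.963 -1.356 -1.181
vertex -3.215 -2.64 -2.335
vertex -1.872 -2.17 -0.988
endloop
endfacet
facet normal 0.685 0.240 0.688
outer loop
vertex -1.963 -1.356 -1.181
vertex -1.872 -2.17 -0.988
vertex -1.288 -1.835 -1.686
endloop
endfacet
facet normal -0.686 -0.240 -0.687
outer loop
vertex -3.215 -2.64 -2.335
vertex -2.632 -2.305 -3.034
vertex -2.685 -3.202 -2.668
endloop
endfacet
facet normal -0.364 -0.704 0.609
outer loop
vertex -3.215 -2.64 -2.335
vertex -2.685 -3.202 -2.668
vertex -1.872 -2.17 -0.988
endloop
endfacet
facet normal -0.364 -0.705 0.609
outer loop
vertex -1.872 -2.17 -0.988
vertex -2.685 -3.202 -2.668
vertex -1.341 -2.732 -1.321
endloop
endfacet
facet normal 0.685 0.240 0.688
outer loop
vertex -1.872 -2.17 -0.988
vertex -1.341 -2.732 -1.321
vertex -1.288 -1.835 -1.686
endloop
endfacet
facet normal -0.685 -0.240 -0.688
outer loop
vertex -2.685 -3.202 -2.668
vertex -2.632 -2.305 -3.034
vertex -2.114 -3.088 -3.277
endloop
endfacet
facet normal 0.266 -0.961 0.070
outer loop
vertex -2.685 -3.202 -2.668
vertex -2.114 -3.088 -3.277
vertex -1.341 -2.732 -1.321
endloop
endfacet
facet normal 0.265 -0.962 0.070
outer loop
vertex -1.341 -2.732 -1.321
vertex -2.114 -3.088 -3.277
vertex -0.771 -2.619 -1.929
endloop
endfacet
facet normal 0.686 0.239 0.687
outer loop
vertex -1.341 -2.732 -1.321
vertex -0.771 -2.619 -1.929
vertex -1.288 -1.835 -1.686
endloop
endfacet
facet normal 0.095 0.785 -0.612
outer loop
vertex 3.328 -2.476 -3.148
vertex 2.375 -2.125 -2.846
vertex 3.323 -1.91 -2.423
endloop
endfacet
facet normal 0.708 -0.554 0.437
outer loop
vertex 3.328 -2.476 -3.148
vertex 3.323 -1.91 -2.423
vertex 2.265 -3.035 -2.134
endloop
endfacet
facet normal 0.096 0.784 -0.613
outer loop
vertex 3.323 -1.91 -2.423
vertex 2.375 -2.125 -2.846
vertex 2.604 -1.505 -2.017
endloop
endfacet
facet normal 0.415 -0.160 0.895
outer loop
vertex 3.323 -1.91 -2.423
vertex 2.604 -1.505 -2.017
vertex 2.265 -3.035 -2.134
endloop
endfacet
facet normal 0.095 0.785 -0.613
outer loop
vertex 2.604 -1.505 -2.017
vertex 2.375 -2.125 -2.846
vertex 1.712 -1.567 -2.234
endloop
endfacet
facet normal -0.235 -0.022 0.972
outer loop
vertex 2.604 -1.505 -2.017
vertex 1.712 -1.567 -2.234
vertex 2.265 -3.035 -2.134
endloop
endfacet
facet normal 0.094 0.784 -0.613
outer loop
vertex 1.712 -1.567 -2.234
vertex 2.375 -2.125 -2.846
vertex 1.32 -2.05 -2.912
endloop
endfacet
facet normal -0.755 -0.243 0.609
outer loop
vertex 1.712 -1.567 -2.234
vertex 1.32 -2.05 -2.912
vertex 2.265 -3.035 -2.134
endloop
endfacet
facet normal 0.094 0.784 -0.613
outer loop
vertex 1.32 -2.05 -2.912
vertex 2.375 -2.125 -2.846
vertex 1.722 -2.589 -3.54
endloop
endfacet
facet normal -0.751 -0.655 0.082
outer loop
vertex 1.32 -2.05 -2.912
vertex 1.722 -2.589 -3.54
vertex 2.265 -3.035 -2.134
endloop
endfacet
facet normal 0.095 0.784 -0.613
outer loop
vertex 1.722 -2.589 -3.54
vertex 2.375 -2.125 -2.846
vertex 2.616 -2.779 -3.645
endloop
endfacet
facet normal -0.227 -0.950 -0.214
outer loop
vertex 1.722 -2.589 -3.54
vertex 2.616 -2.779 -3.645
vertex 2.265 -3.035 -2.134
endloop
endfacet
facet normal 0.094 0.784 -0.613
outer loop
vertex 2.616 -2.779 -3.645
vertex 2.375 -2.125 -2.846
vertex 3.328 -2.476 -3.148
endloop
endfacet
facet normal 0.423 -0.904 -0.055
outer loop
vertex 2.616 -2.779 -3.645
vertex 3.328 -2.476 -3.148
vertex 2.265 -3.035 -2.134
endloop
endfacet

endsolid


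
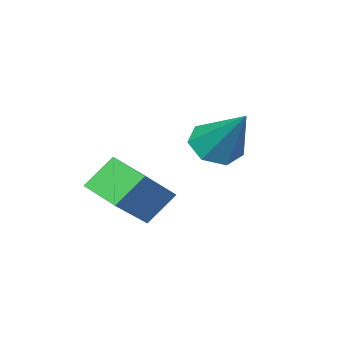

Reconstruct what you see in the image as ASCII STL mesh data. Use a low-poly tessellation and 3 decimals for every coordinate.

solid 
facet normal -0.200 -0.682 -0.703
outer loop
vertex 0.661 1.606 -0.744
vertex -0.103 2.007 -0.916
vertex 0.686 2.15 -1.279
endloop
endfacet
facet normal 0.987 0.086 0.133
outer loop
vertex 0.661 1.606 -0.744
vertex 0.686 2.15 -1.279
vertex 0.323 3.453 0.576
endloop
endfacet
facet normal -0.200 -0.681 -0.704
outer loop
vertex 0.686 2.15 -1.279
vertex -0.103 2.007 -0.916
vertex 0.117 2.587 -1.54
endloop
endfacet
facet normal 0.666 0.666 -0.337
outer loop
vertex 0.686 2.15 -1.279
vertex 0.117 2.587 -1.54
vertex 0.323 3.453 0.576
endloop
endfacet
facet normal -0.200 -0.681 -0.704
outer loop
vertex 0.117 2.587 -1.54
vertex -0.103 2.007 -0.916
vertex -0.618 2.587 -1.331
endloop
endfacet
facet normal -0.105 0.924 -0.368
outer loop
vertex 0.117 2.587 -1.54
vertex -0.618 2.587 -1.331
vertex 0.323 3.453 0.576
endloop
endfacet
facet normal -0.201 -0.682 -0.703
outer loop
vertex -0.618 2.587 -1.331
vertex -0.103 2.007 -0.916
vertex -0.964 2.151 -0.809
endloop
endfacet
facet normal -0.743 0.666 0.064
outer loop
vertex -0.618 2.587 -1.331
vertex -0.964 2.151 -0.809
vertex 0.323 3.453 0.576
endloop
endfacet
facet normal -0.201 -0.682 -0.703
outer loop
vertex -0.964 2.151 -0.809
vertex -0.103 2.007 -0.916
vertex -0.662 1.606 -0.367
endloop
endfacet
facet normal -0.769 0.087 0.633
outer loop
vertex -0.964 2.151 -0.809
vertex -0.662 1.606 -0.367
vertex 0.323 3.453 0.576
endloop
endfacet
facet normal -0.201 -0.682 -0.703
outer loop
vertex -0.662 1.606 -0.367
vertex -0.103 2.007 -0.916
vertex 0.061 1.364 -0.339
endloop
endfacet
facet normal -0.162 -0.379 0.911
outer loop
vertex -0.662 1.606 -0.367
vertex 0.061 1.364 -0.339
vertex 0.323 3.453 0.576
endloop
endfacet
facet normal -0.200 -0.682 -0.703
outer loop
vertex 0.061 1.364 -0.339
vertex -0.103 2.007 -0.916
vertex 0.661 1.606 -0.744
endloop
endfacet
facet normal 0.618 -0.379 0.689
outer loop
vertex 0.061 1.364 -0.339
vertex 0.661 1.606 -0.744
vertex 0.323 3.453 0.576
endloop
endfacet
facet normal -0.785 -0.129 -0.606
outer loop
vertex 1.239 0.513 -2.149
vertex 1.334 1.79 -2.544
vertex 2.039 0.156 -3.109
endloop
endfacet
facet normal -0.071 -0.953 0.295
outer loop
vertex 3.586 0.41 -1.916
vertex 1.239 0.513 -2.149
vertex 2.039 0.156 -3.109
endloop
endfacet
facet normal -0.785 -0.129 -0.606
outer loop
vertex 2.039 0.156 -3.109
vertex 1.334 1.79 -2.544
vertex 2.135 1.433 -3.505
endloop
endfacet
facet normal 0.615 -0.275 -0.739
outer loop
vertex 2.135 1.433 -3.505
vertex 3.586 0.41 -1.916
vertex 2.039 0.156 -3.109
endloop
endfacet
facet normal -0.615 0.274 0.739
outer loop
vertex 1.239 0.513 -2.149
vertex 2.881 2.044 -1.351
vertex 1.334 1.79 -2.544
endloop
endfacet
facet normal -0.071 -0.953 0.295
outer loop
vertex 2.785 0.767 -0.955
vertex 1.239 0.513 -2.149
vertex 3.586 0.41 -1.916
endloop
endfacet
facet normal -0.616 0.275 0.738
outer loop
vertex 2.785 0.767 -0.955
vertex 2.881 2.044 -1.351
vertex 1.239 0.513 -2.149
endloop
endfacet
facet normal 0.071 0.953 -0.295
outer loop
vertex 1.334 1.79 -2.544
vertex 2.881 2.044 -1.351
vertex 2.135 1.433 -3.505
endloop
endfacet
facet normal 0.616 -0.274 -0.739
outer loop
vertex 3.681 1.687 -2.311
vertex 3.586 0.41 -1.916
vertex 2.135 1.433 -3.505
endloop
endfacet
facet normal 0.071 0.953 -0.295
outer loop
vertex 2.135 1.433 -3.505
vertex 2.881 2.044 -1.351
vertex 3.681 1.687 -2.311
endloop
endfacet
facet normal 0.785 0.129 0.606
outer loop
vertex 3.681 1.687 -2.311
vertex 2.785 0.767 -0.955
vertex 3.586 0.41 -1.916
endloop
endfacet
facet normal 0.785 0.129 0.606
outer loop
vertex 2.881 2.044 -1.351
vertex 2.785 0.767 -0.955
vertex 3.681 1.687 -2.311
endloop
endfacet

endsolid


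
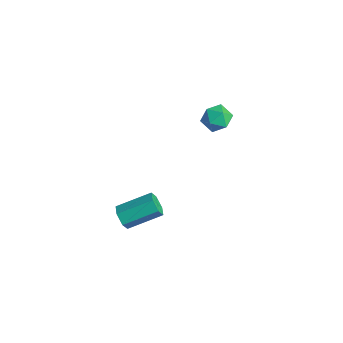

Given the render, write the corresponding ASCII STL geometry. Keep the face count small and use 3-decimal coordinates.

solid 
facet normal -0.171 0.967 0.188
outer loop
vertex 0.321 4.072 -0.955
vertex 0.343 3.883 0.036
vertex 1.193 4.128 -0.449
endloop
endfacet
facet normal 0.188 0.887 -0.422
outer loop
vertex 0.321 4.072 -0.955
vertex 1.193 4.128 -0.449
vertex 1.166 3.699 -1.362
endloop
endfacet
facet normal -0.202 0.476 -0.856
outer loop
vertex 0.321 4.072 -0.955
vertex 1.166 3.699 -1.362
vertex 0.299 3.188 -1.441
endloop
endfacet
facet normal -0.804 0.302 -0.513
outer loop
vertex 0.321 4.072 -0.955
vertex 0.299 3.188 -1.441
vertex -0.21 3.301 -0.577
endloop
endfacet
facet normal -0.785 0.606 0.133
outer loop
vertex 0.321 4.072 -0.955
vertex -0.21 3.301 -0.577
vertex 0.343 3.883 0.036
endloop
endfacet
facet normal 0.794 0.541 -0.277
outer loop
vertex 1.166 3.699 -1.362
vertex 1.193 4.128 -0.449
vertex 1.71 3.279 -0.623
endloop
endfacet
facet normal 0.213 0.669 0.712
outer loop
vertex 1.193 4.128 -0.449
vertex 0.343 3.883 0.036
vertex 1.201 3.392 0.241
endloop
endfacet
facet normal -0.779 0.085 0.622
outer loop
vertex 0.343 3.883 0.036
vertex -0.21 3.301 -0.577
vertex 0.334 2.881 0.162
endloop
endfacet
facet normal -0.810 -0.406 -0.424
outer loop
vertex -0.21 3.301 -0.577
vertex 0.299 3.188 -1.441
vertex 0.307 2.452 -0.751
endloop
endfacet
facet normal 0.163 -0.125 -0.979
outer loop
vertex 0.299 3.188 -1.441
vertex 1.166 3.699 -1.362
vertex 1.157 2.697 -1.236
endloop
endfacet
facet normal 0.804 -0.302 0.513
outer loop
vertex 1.179 2.508 -0.245
vertex 1.71 3.279 -0.623
vertex 1.201 3.392 0.241
endloop
endfacet
facet normal 0.202 -0.476 0.856
outer loop
vertex 1.179 2.508 -0.245
vertex 1.201 3.392 0.241
vertex 0.334 2.881 0.162
endloop
endfacet
facet normal -0.188 -0.887 0.422
outer loop
vertex 1.179 2.508 -0.245
vertex 0.334 2.881 0.162
vertex 0.307 2.452 -0.751
endloop
endfacet
facet normal 0.171 -0.967 -0.188
outer loop
vertex 1.179 2.508 -0.245
vertex 0.307 2.452 -0.751
vertex 1.157 2.697 -1.236
endloop
endfacet
facet normal 0.785 -0.606 -0.133
outer loop
vertex 1.179 2.508 -0.245
vertex 1.157 2.697 -1.236
vertex 1.71 3.279 -0.623
endloop
endfacet
facet normal 0.810 0.406 0.424
outer loop
vertex 1.201 3.392 0.241
vertex 1.71 3.279 -0.623
vertex 1.193 4.128 -0.449
endloop
endfacet
facet normal -0.163 0.125 0.979
outer loop
vertex 0.334 2.881 0.162
vertex 1.201 3.392 0.241
vertex 0.343 3.883 0.036
endloop
endfacet
facet normal -0.794 -0.541 0.277
outer loop
vertex 0.307 2.452 -0.751
vertex 0.334 2.881 0.162
vertex -0.21 3.301 -0.577
endloop
endfacet
facet normal -0.213 -0.669 -0.712
outer loop
vertex 1.157 2.697 -1.236
vertex 0.307 2.452 -0.751
vertex 0.299 3.188 -1.441
endloop
endfacet
facet normal 0.779 -0.085 -0.622
outer loop
vertex 1.71 3.279 -0.623
vertex 1.157 2.697 -1.236
vertex 1.166 3.699 -1.362
endloop
endfacet
facet normal -0.368 -0.836 -0.407
outer loop
vertex 3.765 -4.907 -3.336
vertex 3.176 -4.896 -2.825
vertex 3.104 -4.531 -3.51
endloop
endfacet
facet normal 0.382 0.262 -0.886
outer loop
vertex 3.765 -4.907 -3.336
vertex 3.104 -4.531 -3.51
vertex 4.572 -3.076 -2.447
endloop
endfacet
facet normal 0.383 0.261 -0.886
outer loop
vertex 4.572 -3.076 -2.447
vertex 3.104 -4.531 -3.51
vertex 3.912 -2.7 -2.621
endloop
endfacet
facet normal 0.370 0.836 0.405
outer loop
vertex 4.572 -3.076 -2.447
vertex 3.912 -2.7 -2.621
vertex 3.984 -3.064 -1.935
endloop
endfacet
facet normal -0.369 -0.836 -0.407
outer loop
vertex 3.104 -4.531 -3.51
vertex 3.176 -4.896 -2.825
vertex 2.516 -4.52 -2.999
endloop
endfacet
facet normal -0.543 0.548 -0.636
outer loop
vertex 3.104 -4.531 -3.51
vertex 2.516 -4.52 -2.999
vertex 3.912 -2.7 -2.621
endloop
endfacet
facet normal -0.542 0.548 -0.637
outer loop
vertex 3.912 -2.7 -2.621
vertex 2.516 -4.52 -2.999
vertex 3.323 -2.688 -2.11
endloop
endfacet
facet normal 0.369 0.837 0.405
outer loop
vertex 3.912 -2.7 -2.621
vertex 3.323 -2.688 -2.11
vertex 3.984 -3.064 -1.935
endloop
endfacet
facet normal -0.370 -0.836 -0.405
outer loop
vertex 2.516 -4.52 -2.999
vertex 3.176 -4.896 -2.825
vertex 2.588 -4.884 -2.313
endloop
endfacet
facet normal -0.925 0.287 0.249
outer loop
vertex 2.516 -4.52 -2.999
vertex 2.588 -4.884 -2.313
vertex 3.323 -2.688 -2.11
endloop
endfacet
facet normal -0.925 0.287 0.250
outer loop
vertex 3.323 -2.688 -2.11
vertex 2.588 -4.884 -2.313
vertex 3.395 -3.053 -1.424
endloop
endfacet
facet normal 0.368 0.836 0.406
outer loop
vertex 3.323 -2.688 -2.11
vertex 3.395 -3.053 -1.424
vertex 3.984 -3.064 -1.935
endloop
endfacet
facet normal -0.370 -0.836 -0.405
outer loop
vertex 2.588 -4.884 -2.313
vertex 3.176 -4.896 -2.825
vertex 3.248 -5.26 -2.139
endloop
endfacet
facet normal -0.383 -0.262 0.886
outer loop
vertex 2.588 -4.884 -2.313
vertex 3.248 -5.26 -2.139
vertex 3.395 -3.053 -1.424
endloop
endfacet
facet normal -0.382 -0.262 0.886
outer loop
vertex 3.395 -3.053 -1.424
vertex 3.248 -5.26 -2.139
vertex 4.056 -3.429 -1.25
endloop
endfacet
facet normal 0.368 0.836 0.407
outer loop
vertex 3.395 -3.053 -1.424
vertex 4.056 -3.429 -1.25
vertex 3.984 -3.064 -1.935
endloop
endfacet
facet normal -0.369 -0.837 -0.405
outer loop
vertex 3.248 -5.26 -2.139
vertex 3.176 -4.896 -2.825
vertex 3.837 -5.272 -2.65
endloop
endfacet
facet normal 0.542 -0.548 0.637
outer loop
vertex 3.248 -5.26 -2.139
vertex 3.837 -5.272 -2.65
vertex 4.056 -3.429 -1.25
endloop
endfacet
facet normal 0.543 -0.548 0.636
outer loop
vertex 4.056 -3.429 -1.25
vertex 3.837 -5.272 -2.65
vertex 4.644 -3.44 -1.761
endloop
endfacet
facet normal 0.369 0.836 0.407
outer loop
vertex 4.056 -3.429 -1.25
vertex 4.644 -3.44 -1.761
vertex 3.984 -3.064 -1.935
endloop
endfacet
facet normal -0.368 -0.836 -0.406
outer loop
vertex 3.837 -5.272 -2.65
vertex 3.176 -4.896 -2.825
vertex 3.765 -4.907 -3.336
endloop
endfacet
facet normal 0.925 -0.286 -0.249
outer loop
vertex 3.837 -5.272 -2.65
vertex 3.765 -4.907 -3.336
vertex 4.644 -3.44 -1.761
endloop
endfacet
facet normal 0.925 -0.287 -0.249
outer loop
vertex 4.644 -3.44 -1.761
vertex 3.765 -4.907 -3.336
vertex 4.572 -3.076 -2.447
endloop
endfacet
facet normal 0.370 0.836 0.405
outer loop
vertex 4.644 -3.44 -1.761
vertex 4.572 -3.076 -2.447
vertex 3.984 -3.064 -1.935
endloop
endfacet

endsolid


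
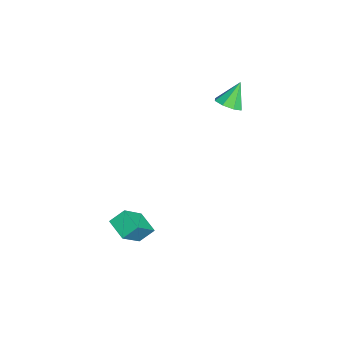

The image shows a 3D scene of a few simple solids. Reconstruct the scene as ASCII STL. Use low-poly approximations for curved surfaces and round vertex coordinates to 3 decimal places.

solid 
facet normal 0.377 -0.410 -0.830
outer loop
vertex -2.907 3.124 1.962
vertex -3.341 2.476 2.085
vertex -3.451 3.156 1.699
endloop
endfacet
facet normal 0.038 0.998 0.042
outer loop
vertex -2.907 3.124 1.962
vertex -3.451 3.156 1.699
vertex -3.919 3.104 3.355
endloop
endfacet
facet normal 0.378 -0.410 -0.830
outer loop
vertex -3.451 3.156 1.699
vertex -3.341 2.476 2.085
vertex -3.93 2.789 1.662
endloop
endfacet
facet normal -0.595 0.791 -0.143
outer loop
vertex -3.451 3.156 1.699
vertex -3.93 2.789 1.662
vertex -3.919 3.104 3.355
endloop
endfacet
facet normal 0.378 -0.411 -0.830
outer loop
vertex -3.93 2.789 1.662
vertex -3.341 2.476 2.085
vertex -4.065 2.239 1.873
endloop
endfacet
facet normal -0.974 0.225 -0.036
outer loop
vertex -3.93 2.789 1.662
vertex -4.065 2.239 1.873
vertex -3.919 3.104 3.355
endloop
endfacet
facet normal 0.378 -0.411 -0.830
outer loop
vertex -4.065 2.239 1.873
vertex -3.341 2.476 2.085
vertex -3.775 1.827 2.209
endloop
endfacet
facet normal -0.878 -0.371 0.303
outer loop
vertex -4.065 2.239 1.873
vertex -3.775 1.827 2.209
vertex -3.919 3.104 3.355
endloop
endfacet
facet normal 0.378 -0.411 -0.829
outer loop
vertex -3.775 1.827 2.209
vertex -3.341 2.476 2.085
vertex -3.232 1.796 2.472
endloop
endfacet
facet normal -0.363 -0.645 0.673
outer loop
vertex -3.775 1.827 2.209
vertex -3.232 1.796 2.472
vertex -3.919 3.104 3.355
endloop
endfacet
facet normal 0.376 -0.412 -0.830
outer loop
vertex -3.232 1.796 2.472
vertex -3.341 2.476 2.085
vertex -2.752 2.162 2.508
endloop
endfacet
facet normal 0.269 -0.438 0.858
outer loop
vertex -3.232 1.796 2.472
vertex -2.752 2.162 2.508
vertex -3.919 3.104 3.355
endloop
endfacet
facet normal 0.378 -0.410 -0.830
outer loop
vertex -2.752 2.162 2.508
vertex -3.341 2.476 2.085
vertex -2.618 2.713 2.297
endloop
endfacet
facet normal 0.649 0.129 0.750
outer loop
vertex -2.752 2.162 2.508
vertex -2.618 2.713 2.297
vertex -3.919 3.104 3.355
endloop
endfacet
facet normal 0.378 -0.411 -0.830
outer loop
vertex -2.618 2.713 2.297
vertex -3.341 2.476 2.085
vertex -2.907 3.124 1.962
endloop
endfacet
facet normal 0.553 0.724 0.412
outer loop
vertex -2.618 2.713 2.297
vertex -2.907 3.124 1.962
vertex -3.919 3.104 3.355
endloop
endfacet
facet normal -0.577 0.429 -0.695
outer loop
vertex -0.279 -1.956 -3.943
vertex 0.73 -1.296 -4.374
vertex -0.059 -2.72 -4.598
endloop
endfacet
facet normal -0.788 -0.516 0.337
outer loop
vertex 1.05 -3.544 -3.266
vertex -0.279 -1.956 -3.943
vertex -0.059 -2.72 -4.598
endloop
endfacet
facet normal -0.578 0.430 -0.693
outer loop
vertex -0.059 -2.72 -4.598
vertex 0.73 -1.296 -4.374
vertex 0.949 -2.06 -5.03
endloop
endfacet
facet normal 0.213 -0.742 -0.636
outer loop
vertex 0.949 -2.06 -5.03
vertex 1.05 -3.544 -3.266
vertex -0.059 -2.72 -4.598
endloop
endfacet
facet normal -0.213 0.741 0.636
outer loop
vertex -0.279 -1.956 -3.943
vertex 1.839 -2.12 -3.042
vertex 0.73 -1.296 -4.374
endloop
endfacet
facet normal -0.788 -0.515 0.337
outer loop
vertex 0.831 -2.78 -2.61
vertex -0.279 -1.956 -3.943
vertex 1.05 -3.544 -3.266
endloop
endfacet
facet normal -0.213 0.742 0.636
outer loop
vertex 0.831 -2.78 -2.61
vertex 1.839 -2.12 -3.042
vertex -0.279 -1.956 -3.943
endloop
endfacet
facet normal 0.788 0.515 -0.337
outer loop
vertex 0.73 -1.296 -4.374
vertex 1.839 -2.12 -3.042
vertex 0.949 -2.06 -5.03
endloop
endfacet
facet normal 0.213 -0.742 -0.636
outer loop
vertex 2.059 -2.884 -3.697
vertex 1.05 -3.544 -3.266
vertex 0.949 -2.06 -5.03
endloop
endfacet
facet normal 0.788 0.516 -0.337
outer loop
vertex 0.949 -2.06 -5.03
vertex 1.839 -2.12 -3.042
vertex 2.059 -2.884 -3.697
endloop
endfacet
facet normal 0.578 -0.430 0.694
outer loop
vertex 2.059 -2.884 -3.697
vertex 0.831 -2.78 -2.61
vertex 1.05 -3.544 -3.266
endloop
endfacet
facet normal 0.578 -0.429 0.694
outer loop
vertex 1.839 -2.12 -3.042
vertex 0.831 -2.78 -2.61
vertex 2.059 -2.884 -3.697
endloop
endfacet

endsolid


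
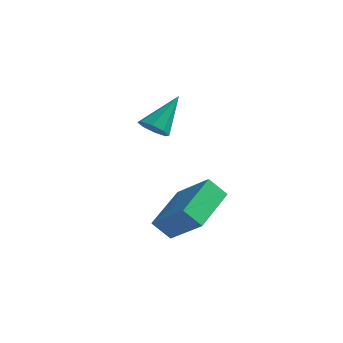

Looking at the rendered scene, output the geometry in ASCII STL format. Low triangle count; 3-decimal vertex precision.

solid 
facet normal -0.166 -0.648 -0.744
outer loop
vertex -2.091 -0.41 2.157
vertex -2.667 -0.544 2.402
vertex -2.442 -0.118 1.981
endloop
endfacet
facet normal 0.694 0.654 -0.300
outer loop
vertex -2.091 -0.41 2.157
vertex -2.442 -0.118 1.981
vertex -2.373 0.604 3.718
endloop
endfacet
facet normal -0.165 -0.648 -0.744
outer loop
vertex -2.442 -0.118 1.981
vertex -2.667 -0.544 2.402
vertex -2.925 -0.075 2.051
endloop
endfacet
facet normal 0.026 0.923 -0.385
outer loop
vertex -2.442 -0.118 1.981
vertex -2.925 -0.075 2.051
vertex -2.373 0.604 3.718
endloop
endfacet
facet normal -0.166 -0.648 -0.744
outer loop
vertex -2.925 -0.075 2.051
vertex -2.667 -0.544 2.402
vertex -3.257 -0.307 2.327
endloop
endfacet
facet normal -0.627 0.771 -0.106
outer loop
vertex -2.925 -0.075 2.051
vertex -3.257 -0.307 2.327
vertex -2.373 0.604 3.718
endloop
endfacet
facet normal -0.166 -0.649 -0.743
outer loop
vertex -3.257 -0.307 2.327
vertex -2.667 -0.544 2.402
vertex -3.243 -0.677 2.647
endloop
endfacet
facet normal -0.882 0.288 0.372
outer loop
vertex -3.257 -0.307 2.327
vertex -3.243 -0.677 2.647
vertex -2.373 0.604 3.718
endloop
endfacet
facet normal -0.166 -0.648 -0.743
outer loop
vertex -3.243 -0.677 2.647
vertex -2.667 -0.544 2.402
vertex -2.891 -0.97 2.824
endloop
endfacet
facet normal -0.590 -0.243 0.770
outer loop
vertex -3.243 -0.677 2.647
vertex -2.891 -0.97 2.824
vertex -2.373 0.604 3.718
endloop
endfacet
facet normal -0.166 -0.649 -0.743
outer loop
vertex -2.891 -0.97 2.824
vertex -2.667 -0.544 2.402
vertex -2.409 -1.012 2.753
endloop
endfacet
facet normal 0.081 -0.512 0.855
outer loop
vertex -2.891 -0.97 2.824
vertex -2.409 -1.012 2.753
vertex -2.373 0.604 3.718
endloop
endfacet
facet normal -0.166 -0.649 -0.743
outer loop
vertex -2.409 -1.012 2.753
vertex -2.667 -0.544 2.402
vertex -2.077 -0.781 2.477
endloop
endfacet
facet normal 0.732 -0.361 0.578
outer loop
vertex -2.409 -1.012 2.753
vertex -2.077 -0.781 2.477
vertex -2.373 0.604 3.718
endloop
endfacet
facet normal -0.166 -0.648 -0.744
outer loop
vertex -2.077 -0.781 2.477
vertex -2.667 -0.544 2.402
vertex -2.091 -0.41 2.157
endloop
endfacet
facet normal 0.988 0.123 0.099
outer loop
vertex -2.077 -0.781 2.477
vertex -2.091 -0.41 2.157
vertex -2.373 0.604 3.718
endloop
endfacet
facet normal -0.817 0.111 -0.565
outer loop
vertex 0.216 -4.819 -0.074
vertex -0.04 -2.935 0.667
vertex 0.728 -4.484 -0.748
endloop
endfacet
facet normal 0.126 -0.923 -0.363
outer loop
vertex 2.06 -4.665 0.173
vertex 0.216 -4.819 -0.074
vertex 0.728 -4.484 -0.748
endloop
endfacet
facet normal -0.818 0.111 -0.565
outer loop
vertex 0.728 -4.484 -0.748
vertex -0.04 -2.935 0.667
vertex 0.471 -2.6 -0.007
endloop
endfacet
facet normal 0.562 0.368 -0.741
outer loop
vertex 0.471 -2.6 -0.007
vertex 2.06 -4.665 0.173
vertex 0.728 -4.484 -0.748
endloop
endfacet
facet normal -0.562 -0.368 0.741
outer loop
vertex 0.216 -4.819 -0.074
vertex 1.292 -3.116 1.588
vertex -0.04 -2.935 0.667
endloop
endfacet
facet normal 0.126 -0.923 -0.363
outer loop
vertex 1.549 -5.0 0.847
vertex 0.216 -4.819 -0.074
vertex 2.06 -4.665 0.173
endloop
endfacet
facet normal -0.562 -0.368 0.741
outer loop
vertex 1.549 -5.0 0.847
vertex 1.292 -3.116 1.588
vertex 0.216 -4.819 -0.074
endloop
endfacet
facet normal -0.126 0.923 0.363
outer loop
vertex -0.04 -2.935 0.667
vertex 1.292 -3.116 1.588
vertex 0.471 -2.6 -0.007
endloop
endfacet
facet normal 0.562 0.368 -0.741
outer loop
vertex 1.804 -2.781 0.914
vertex 2.06 -4.665 0.173
vertex 0.471 -2.6 -0.007
endloop
endfacet
facet normal -0.126 0.923 0.363
outer loop
vertex 0.471 -2.6 -0.007
vertex 1.292 -3.116 1.588
vertex 1.804 -2.781 0.914
endloop
endfacet
facet normal 0.818 -0.111 0.565
outer loop
vertex 1.804 -2.781 0.914
vertex 1.549 -5.0 0.847
vertex 2.06 -4.665 0.173
endloop
endfacet
facet normal 0.817 -0.111 0.566
outer loop
vertex 1.292 -3.116 1.588
vertex 1.549 -5.0 0.847
vertex 1.804 -2.781 0.914
endloop
endfacet

endsolid
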